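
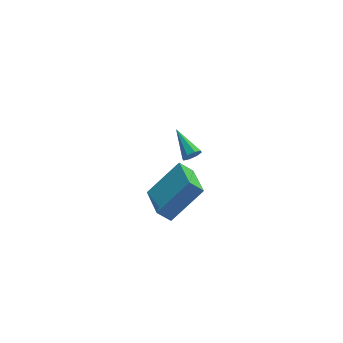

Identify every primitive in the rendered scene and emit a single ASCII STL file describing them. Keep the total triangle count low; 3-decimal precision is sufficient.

solid 
facet normal -0.734 -0.124 -0.668
outer loop
vertex 0.159 -3.937 1.45
vertex 0.276 -2.208 1.002
vertex 0.721 -4.126 0.868
endloop
endfacet
facet normal -0.065 -0.966 0.251
outer loop
vertex 2.224 -3.872 2.238
vertex 0.159 -3.937 1.45
vertex 0.721 -4.126 0.868
endloop
endfacet
facet normal -0.734 -0.124 -0.668
outer loop
vertex 0.721 -4.126 0.868
vertex 0.276 -2.208 1.002
vertex 0.837 -2.396 0.42
endloop
endfacet
facet normal 0.677 -0.227 -0.700
outer loop
vertex 0.837 -2.396 0.42
vertex 2.224 -3.872 2.238
vertex 0.721 -4.126 0.868
endloop
endfacet
facet normal -0.677 0.227 0.700
outer loop
vertex 0.159 -3.937 1.45
vertex 1.779 -1.954 2.372
vertex 0.276 -2.208 1.002
endloop
endfacet
facet normal -0.065 -0.966 0.250
outer loop
vertex 1.663 -3.684 2.82
vertex 0.159 -3.937 1.45
vertex 2.224 -3.872 2.238
endloop
endfacet
facet normal -0.676 0.227 0.701
outer loop
vertex 1.663 -3.684 2.82
vertex 1.779 -1.954 2.372
vertex 0.159 -3.937 1.45
endloop
endfacet
facet normal 0.065 0.966 -0.250
outer loop
vertex 0.276 -2.208 1.002
vertex 1.779 -1.954 2.372
vertex 0.837 -2.396 0.42
endloop
endfacet
facet normal 0.676 -0.227 -0.701
outer loop
vertex 2.341 -2.143 1.79
vertex 2.224 -3.872 2.238
vertex 0.837 -2.396 0.42
endloop
endfacet
facet normal 0.066 0.966 -0.250
outer loop
vertex 0.837 -2.396 0.42
vertex 1.779 -1.954 2.372
vertex 2.341 -2.143 1.79
endloop
endfacet
facet normal 0.734 0.123 0.668
outer loop
vertex 2.341 -2.143 1.79
vertex 1.663 -3.684 2.82
vertex 2.224 -3.872 2.238
endloop
endfacet
facet normal 0.734 0.124 0.668
outer loop
vertex 1.779 -1.954 2.372
vertex 1.663 -3.684 2.82
vertex 2.341 -2.143 1.79
endloop
endfacet
facet normal 0.178 -0.895 -0.408
outer loop
vertex 3.882 1.897 -1.885
vertex 3.583 1.683 -1.546
vertex 3.518 1.878 -2.002
endloop
endfacet
facet normal 0.194 0.673 -0.714
outer loop
vertex 3.882 1.897 -1.885
vertex 3.518 1.878 -2.002
vertex 3.297 3.117 -0.894
endloop
endfacet
facet normal 0.177 -0.895 -0.408
outer loop
vertex 3.518 1.878 -2.002
vertex 3.583 1.683 -1.546
vertex 3.192 1.745 -1.852
endloop
endfacet
facet normal -0.523 0.515 -0.680
outer loop
vertex 3.518 1.878 -2.002
vertex 3.192 1.745 -1.852
vertex 3.297 3.117 -0.894
endloop
endfacet
facet normal 0.176 -0.896 -0.407
outer loop
vertex 3.192 1.745 -1.852
vertex 3.583 1.683 -1.546
vertex 3.095 1.576 -1.522
endloop
endfacet
facet normal -0.963 0.200 -0.181
outer loop
vertex 3.192 1.745 -1.852
vertex 3.095 1.576 -1.522
vertex 3.297 3.117 -0.894
endloop
endfacet
facet normal 0.176 -0.896 -0.407
outer loop
vertex 3.095 1.576 -1.522
vertex 3.583 1.683 -1.546
vertex 3.284 1.47 -1.207
endloop
endfacet
facet normal -0.867 -0.086 0.491
outer loop
vertex 3.095 1.576 -1.522
vertex 3.284 1.47 -1.207
vertex 3.297 3.117 -0.894
endloop
endfacet
facet normal 0.179 -0.896 -0.406
outer loop
vertex 3.284 1.47 -1.207
vertex 3.583 1.683 -1.546
vertex 3.647 1.489 -1.089
endloop
endfacet
facet normal -0.296 -0.176 0.939
outer loop
vertex 3.284 1.47 -1.207
vertex 3.647 1.489 -1.089
vertex 3.297 3.117 -0.894
endloop
endfacet
facet normal 0.178 -0.897 -0.406
outer loop
vertex 3.647 1.489 -1.089
vertex 3.583 1.683 -1.546
vertex 3.973 1.622 -1.24
endloop
endfacet
facet normal 0.426 -0.017 0.905
outer loop
vertex 3.647 1.489 -1.089
vertex 3.973 1.622 -1.24
vertex 3.297 3.117 -0.894
endloop
endfacet
facet normal 0.179 -0.896 -0.407
outer loop
vertex 3.973 1.622 -1.24
vertex 3.583 1.683 -1.546
vertex 4.07 1.791 -1.569
endloop
endfacet
facet normal 0.864 0.296 0.407
outer loop
vertex 3.973 1.622 -1.24
vertex 4.07 1.791 -1.569
vertex 3.297 3.117 -0.894
endloop
endfacet
facet normal 0.179 -0.896 -0.407
outer loop
vertex 4.07 1.791 -1.569
vertex 3.583 1.683 -1.546
vertex 3.882 1.897 -1.885
endloop
endfacet
facet normal 0.769 0.582 -0.263
outer loop
vertex 4.07 1.791 -1.569
vertex 3.882 1.897 -1.885
vertex 3.297 3.117 -0.894
endloop
endfacet

endsolid


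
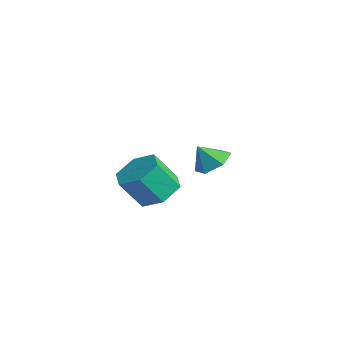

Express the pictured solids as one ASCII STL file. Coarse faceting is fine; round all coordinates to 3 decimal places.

solid 
facet normal 0.212 0.543 -0.812
outer loop
vertex 0.175 1.246 2.666
vertex -0.717 1.255 2.439
vertex -0.372 1.919 2.973
endloop
endfacet
facet normal 0.519 0.032 0.854
outer loop
vertex 0.175 1.246 2.666
vertex -0.372 1.919 2.973
vertex -0.963 0.625 3.381
endloop
endfacet
facet normal 0.213 0.543 -0.812
outer loop
vertex -0.372 1.919 2.973
vertex -0.717 1.255 2.439
vertex -1.263 1.928 2.745
endloop
endfacet
facet normal -0.225 0.385 0.895
outer loop
vertex -0.372 1.919 2.973
vertex -1.263 1.928 2.745
vertex -0.963 0.625 3.381
endloop
endfacet
facet normal 0.213 0.543 -0.812
outer loop
vertex -1.263 1.928 2.745
vertex -0.717 1.255 2.439
vertex -1.608 1.264 2.211
endloop
endfacet
facet normal -0.864 0.046 0.501
outer loop
vertex -1.263 1.928 2.745
vertex -1.608 1.264 2.211
vertex -0.963 0.625 3.381
endloop
endfacet
facet normal 0.213 0.543 -0.812
outer loop
vertex -1.608 1.264 2.211
vertex -0.717 1.255 2.439
vertex -1.062 0.59 1.904
endloop
endfacet
facet normal -0.760 -0.646 0.066
outer loop
vertex -1.608 1.264 2.211
vertex -1.062 0.59 1.904
vertex -0.963 0.625 3.381
endloop
endfacet
facet normal 0.213 0.543 -0.812
outer loop
vertex -1.062 0.59 1.904
vertex -0.717 1.255 2.439
vertex -0.17 0.581 2.132
endloop
endfacet
facet normal -0.016 -1.000 0.025
outer loop
vertex -1.062 0.59 1.904
vertex -0.17 0.581 2.132
vertex -0.963 0.625 3.381
endloop
endfacet
facet normal 0.212 0.543 -0.813
outer loop
vertex -0.17 0.581 2.132
vertex -0.717 1.255 2.439
vertex 0.175 1.246 2.666
endloop
endfacet
facet normal 0.623 -0.660 0.419
outer loop
vertex -0.17 0.581 2.132
vertex 0.175 1.246 2.666
vertex -0.963 0.625 3.381
endloop
endfacet
facet normal 0.131 0.558 -0.820
outer loop
vertex 3.855 -3.354 3.234
vertex 2.884 -3.017 3.308
vertex 3.644 -2.505 3.778
endloop
endfacet
facet normal 0.970 0.099 0.222
outer loop
vertex 3.855 -3.354 3.234
vertex 3.644 -2.505 3.778
vertex 3.647 -4.24 4.538
endloop
endfacet
facet normal 0.970 0.099 0.222
outer loop
vertex 3.647 -4.24 4.538
vertex 3.644 -2.505 3.778
vertex 3.436 -3.391 5.081
endloop
endfacet
facet normal -0.131 -0.557 0.820
outer loop
vertex 3.647 -4.24 4.538
vertex 3.436 -3.391 5.081
vertex 2.676 -3.903 4.612
endloop
endfacet
facet normal 0.131 0.558 -0.820
outer loop
vertex 3.644 -2.505 3.778
vertex 2.884 -3.017 3.308
vertex 2.674 -2.168 3.852
endloop
endfacet
facet normal 0.308 0.763 0.568
outer loop
vertex 3.644 -2.505 3.778
vertex 2.674 -2.168 3.852
vertex 3.436 -3.391 5.081
endloop
endfacet
facet normal 0.309 0.763 0.568
outer loop
vertex 3.436 -3.391 5.081
vertex 2.674 -2.168 3.852
vertex 2.466 -3.054 5.156
endloop
endfacet
facet normal -0.130 -0.558 0.820
outer loop
vertex 3.436 -3.391 5.081
vertex 2.466 -3.054 5.156
vertex 2.676 -3.903 4.612
endloop
endfacet
facet normal 0.131 0.558 -0.820
outer loop
vertex 2.674 -2.168 3.852
vertex 2.884 -3.017 3.308
vertex 1.913 -2.68 3.382
endloop
endfacet
facet normal -0.661 0.665 0.346
outer loop
vertex 2.674 -2.168 3.852
vertex 1.913 -2.68 3.382
vertex 2.466 -3.054 5.156
endloop
endfacet
facet normal -0.661 0.665 0.346
outer loop
vertex 2.466 -3.054 5.156
vertex 1.913 -2.68 3.382
vertex 1.705 -3.566 4.686
endloop
endfacet
facet normal -0.131 -0.558 0.820
outer loop
vertex 2.466 -3.054 5.156
vertex 1.705 -3.566 4.686
vertex 2.676 -3.903 4.612
endloop
endfacet
facet normal 0.131 0.557 -0.820
outer loop
vertex 1.913 -2.68 3.382
vertex 2.884 -3.017 3.308
vertex 2.124 -3.529 2.839
endloop
endfacet
facet normal -0.970 -0.099 -0.222
outer loop
vertex 1.913 -2.68 3.382
vertex 2.124 -3.529 2.839
vertex 1.705 -3.566 4.686
endloop
endfacet
facet normal -0.970 -0.099 -0.222
outer loop
vertex 1.705 -3.566 4.686
vertex 2.124 -3.529 2.839
vertex 1.916 -4.415 4.142
endloop
endfacet
facet normal -0.131 -0.558 0.820
outer loop
vertex 1.705 -3.566 4.686
vertex 1.916 -4.415 4.142
vertex 2.676 -3.903 4.612
endloop
endfacet
facet normal 0.130 0.558 -0.820
outer loop
vertex 2.124 -3.529 2.839
vertex 2.884 -3.017 3.308
vertex 3.094 -3.866 2.764
endloop
endfacet
facet normal -0.309 -0.763 -0.568
outer loop
vertex 2.124 -3.529 2.839
vertex 3.094 -3.866 2.764
vertex 1.916 -4.415 4.142
endloop
endfacet
facet normal -0.308 -0.763 -0.568
outer loop
vertex 1.916 -4.415 4.142
vertex 3.094 -3.866 2.764
vertex 2.886 -4.752 4.068
endloop
endfacet
facet normal -0.131 -0.558 0.820
outer loop
vertex 1.916 -4.415 4.142
vertex 2.886 -4.752 4.068
vertex 2.676 -3.903 4.612
endloop
endfacet
facet normal 0.131 0.558 -0.820
outer loop
vertex 3.094 -3.866 2.764
vertex 2.884 -3.017 3.308
vertex 3.855 -3.354 3.234
endloop
endfacet
facet normal 0.661 -0.665 -0.346
outer loop
vertex 3.094 -3.866 2.764
vertex 3.855 -3.354 3.234
vertex 2.886 -4.752 4.068
endloop
endfacet
facet normal 0.661 -0.665 -0.346
outer loop
vertex 2.886 -4.752 4.068
vertex 3.855 -3.354 3.234
vertex 3.647 -4.24 4.538
endloop
endfacet
facet normal -0.131 -0.558 0.820
outer loop
vertex 2.886 -4.752 4.068
vertex 3.647 -4.24 4.538
vertex 2.676 -3.903 4.612
endloop
endfacet

endsolid


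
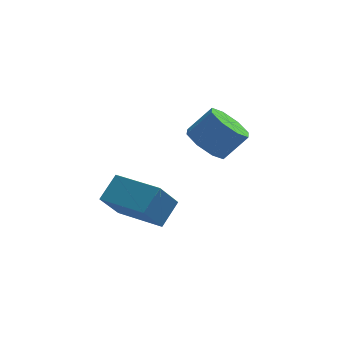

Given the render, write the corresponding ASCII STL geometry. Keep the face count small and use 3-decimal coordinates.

solid 
facet normal -0.776 0.626 -0.075
outer loop
vertex -1.131 0.707 -2.859
vertex -0.573 1.272 -3.914
vertex -1.632 0.01 -3.498
endloop
endfacet
facet normal -0.423 -0.428 0.799
outer loop
vertex -0.267 -1.092 -3.366
vertex -1.131 0.707 -2.859
vertex -1.632 0.01 -3.498
endloop
endfacet
facet normal -0.776 0.626 -0.075
outer loop
vertex -1.632 0.01 -3.498
vertex -0.573 1.272 -3.914
vertex -1.074 0.575 -4.552
endloop
endfacet
facet normal -0.468 -0.651 -0.597
outer loop
vertex -1.074 0.575 -4.552
vertex -0.267 -1.092 -3.366
vertex -1.632 0.01 -3.498
endloop
endfacet
facet normal 0.468 0.652 0.597
outer loop
vertex -1.131 0.707 -2.859
vertex 0.792 0.17 -3.782
vertex -0.573 1.272 -3.914
endloop
endfacet
facet normal -0.422 -0.428 0.799
outer loop
vertex 0.234 -0.395 -2.728
vertex -1.131 0.707 -2.859
vertex -0.267 -1.092 -3.366
endloop
endfacet
facet normal 0.468 0.651 0.597
outer loop
vertex 0.234 -0.395 -2.728
vertex 0.792 0.17 -3.782
vertex -1.131 0.707 -2.859
endloop
endfacet
facet normal 0.423 0.428 -0.799
outer loop
vertex -0.573 1.272 -3.914
vertex 0.792 0.17 -3.782
vertex -1.074 0.575 -4.552
endloop
endfacet
facet normal -0.469 -0.651 -0.597
outer loop
vertex 0.291 -0.527 -4.421
vertex -0.267 -1.092 -3.366
vertex -1.074 0.575 -4.552
endloop
endfacet
facet normal 0.423 0.428 -0.799
outer loop
vertex -1.074 0.575 -4.552
vertex 0.792 0.17 -3.782
vertex 0.291 -0.527 -4.421
endloop
endfacet
facet normal 0.776 -0.626 0.075
outer loop
vertex 0.291 -0.527 -4.421
vertex 0.234 -0.395 -2.728
vertex -0.267 -1.092 -3.366
endloop
endfacet
facet normal 0.776 -0.626 0.075
outer loop
vertex 0.792 0.17 -3.782
vertex 0.234 -0.395 -2.728
vertex 0.291 -0.527 -4.421
endloop
endfacet
facet normal -0.657 -0.164 -0.736
outer loop
vertex 2.298 2.679 -3.497
vertex 1.729 3.169 -3.099
vertex 2.34 3.304 -3.674
endloop
endfacet
facet normal 0.751 -0.226 -0.620
outer loop
vertex 2.298 2.679 -3.497
vertex 2.34 3.304 -3.674
vertex 3.1 2.881 -2.6
endloop
endfacet
facet normal 0.751 -0.225 -0.620
outer loop
vertex 3.1 2.881 -2.6
vertex 2.34 3.304 -3.674
vertex 3.141 3.505 -2.777
endloop
endfacet
facet normal 0.658 0.165 0.735
outer loop
vertex 3.1 2.881 -2.6
vertex 3.141 3.505 -2.777
vertex 2.531 3.371 -2.201
endloop
endfacet
facet normal -0.657 -0.164 -0.736
outer loop
vertex 2.34 3.304 -3.674
vertex 1.729 3.169 -3.099
vertex 2.024 3.85 -3.514
endloop
endfacet
facet normal 0.577 0.519 -0.631
outer loop
vertex 2.34 3.304 -3.674
vertex 2.024 3.85 -3.514
vertex 3.141 3.505 -2.777
endloop
endfacet
facet normal 0.577 0.518 -0.632
outer loop
vertex 3.141 3.505 -2.777
vertex 2.024 3.85 -3.514
vertex 2.826 4.051 -2.617
endloop
endfacet
facet normal 0.658 0.164 0.735
outer loop
vertex 3.141 3.505 -2.777
vertex 2.826 4.051 -2.617
vertex 2.531 3.371 -2.201
endloop
endfacet
facet normal -0.656 -0.164 -0.736
outer loop
vertex 2.024 3.85 -3.514
vertex 1.729 3.169 -3.099
vertex 1.535 3.997 -3.111
endloop
endfacet
facet normal 0.064 0.960 -0.272
outer loop
vertex 2.024 3.85 -3.514
vertex 1.535 3.997 -3.111
vertex 2.826 4.051 -2.617
endloop
endfacet
facet normal 0.064 0.960 -0.272
outer loop
vertex 2.826 4.051 -2.617
vertex 1.535 3.997 -3.111
vertex 2.337 4.198 -2.214
endloop
endfacet
facet normal 0.656 0.166 0.736
outer loop
vertex 2.826 4.051 -2.617
vertex 2.337 4.198 -2.214
vertex 2.531 3.371 -2.201
endloop
endfacet
facet normal -0.657 -0.165 -0.735
outer loop
vertex 1.535 3.997 -3.111
vertex 1.729 3.169 -3.099
vertex 1.16 3.659 -2.7
endloop
endfacet
facet normal -0.486 0.839 0.246
outer loop
vertex 1.535 3.997 -3.111
vertex 1.16 3.659 -2.7
vertex 2.337 4.198 -2.214
endloop
endfacet
facet normal -0.486 0.839 0.245
outer loop
vertex 2.337 4.198 -2.214
vertex 1.16 3.659 -2.7
vertex 1.962 3.861 -1.803
endloop
endfacet
facet normal 0.657 0.166 0.735
outer loop
vertex 2.337 4.198 -2.214
vertex 1.962 3.861 -1.803
vertex 2.531 3.371 -2.201
endloop
endfacet
facet normal -0.658 -0.165 -0.735
outer loop
vertex 1.16 3.659 -2.7
vertex 1.729 3.169 -3.099
vertex 1.119 3.035 -2.523
endloop
endfacet
facet normal -0.751 0.225 0.621
outer loop
vertex 1.16 3.659 -2.7
vertex 1.119 3.035 -2.523
vertex 1.962 3.861 -1.803
endloop
endfacet
facet normal -0.751 0.226 0.620
outer loop
vertex 1.962 3.861 -1.803
vertex 1.119 3.035 -2.523
vertex 1.92 3.236 -1.626
endloop
endfacet
facet normal 0.657 0.164 0.736
outer loop
vertex 1.962 3.861 -1.803
vertex 1.92 3.236 -1.626
vertex 2.531 3.371 -2.201
endloop
endfacet
facet normal -0.658 -0.164 -0.735
outer loop
vertex 1.119 3.035 -2.523
vertex 1.729 3.169 -3.099
vertex 1.434 2.489 -2.683
endloop
endfacet
facet normal -0.577 -0.518 0.631
outer loop
vertex 1.119 3.035 -2.523
vertex 1.434 2.489 -2.683
vertex 1.92 3.236 -1.626
endloop
endfacet
facet normal -0.576 -0.519 0.632
outer loop
vertex 1.92 3.236 -1.626
vertex 1.434 2.489 -2.683
vertex 2.236 2.69 -1.786
endloop
endfacet
facet normal 0.657 0.164 0.736
outer loop
vertex 1.92 3.236 -1.626
vertex 2.236 2.69 -1.786
vertex 2.531 3.371 -2.201
endloop
endfacet
facet normal -0.656 -0.166 -0.736
outer loop
vertex 1.434 2.489 -2.683
vertex 1.729 3.169 -3.099
vertex 1.923 2.342 -3.086
endloop
endfacet
facet normal -0.064 -0.960 0.272
outer loop
vertex 1.434 2.489 -2.683
vertex 1.923 2.342 -3.086
vertex 2.236 2.69 -1.786
endloop
endfacet
facet normal -0.064 -0.960 0.272
outer loop
vertex 2.236 2.69 -1.786
vertex 1.923 2.342 -3.086
vertex 2.725 2.543 -2.189
endloop
endfacet
facet normal 0.656 0.164 0.736
outer loop
vertex 2.236 2.69 -1.786
vertex 2.725 2.543 -2.189
vertex 2.531 3.371 -2.201
endloop
endfacet
facet normal -0.657 -0.166 -0.735
outer loop
vertex 1.923 2.342 -3.086
vertex 1.729 3.169 -3.099
vertex 2.298 2.679 -3.497
endloop
endfacet
facet normal 0.485 -0.839 -0.246
outer loop
vertex 1.923 2.342 -3.086
vertex 2.298 2.679 -3.497
vertex 2.725 2.543 -2.189
endloop
endfacet
facet normal 0.486 -0.839 -0.246
outer loop
vertex 2.725 2.543 -2.189
vertex 2.298 2.679 -3.497
vertex 3.1 2.881 -2.6
endloop
endfacet
facet normal 0.657 0.165 0.735
outer loop
vertex 2.725 2.543 -2.189
vertex 3.1 2.881 -2.6
vertex 2.531 3.371 -2.201
endloop
endfacet

endsolid


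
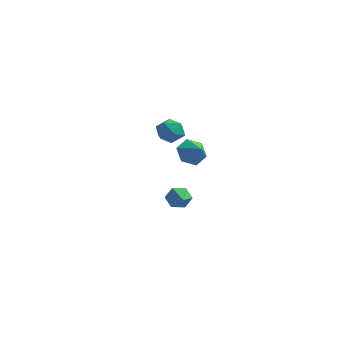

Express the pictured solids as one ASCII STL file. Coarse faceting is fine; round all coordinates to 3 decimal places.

solid 
facet normal -0.555 -0.733 0.395
outer loop
vertex -1.177 -3.748 3.478
vertex -0.651 -4.327 3.142
vertex -0.503 -4.019 3.922
endloop
endfacet
facet normal -0.584 -0.145 0.798
outer loop
vertex -1.177 -3.748 3.478
vertex -0.503 -4.019 3.922
vertex -0.708 -3.193 3.922
endloop
endfacet
facet normal -0.833 0.388 0.395
outer loop
vertex -1.177 -3.748 3.478
vertex -0.708 -3.193 3.922
vertex -0.983 -2.99 3.142
endloop
endfacet
facet normal -0.957 0.130 -0.259
outer loop
vertex -1.177 -3.748 3.478
vertex -0.983 -2.99 3.142
vertex -0.948 -3.692 2.66
endloop
endfacet
facet normal -0.785 -0.563 -0.258
outer loop
vertex -1.177 -3.748 3.478
vertex -0.948 -3.692 2.66
vertex -0.651 -4.327 3.142
endloop
endfacet
facet normal 0.082 0.020 0.996
outer loop
vertex -0.708 -3.193 3.922
vertex -0.503 -4.019 3.922
vertex 0.108 -3.428 3.86
endloop
endfacet
facet normal 0.129 -0.930 0.343
outer loop
vertex -0.503 -4.019 3.922
vertex -0.651 -4.327 3.142
vertex 0.143 -4.13 3.378
endloop
endfacet
facet normal -0.243 -0.656 -0.714
outer loop
vertex -0.651 -4.327 3.142
vertex -0.948 -3.692 2.66
vertex -0.132 -3.927 2.598
endloop
endfacet
facet normal -0.522 0.465 -0.715
outer loop
vertex -0.948 -3.692 2.66
vertex -0.983 -2.99 3.142
vertex -0.337 -3.101 2.598
endloop
endfacet
facet normal -0.321 0.883 0.343
outer loop
vertex -0.983 -2.99 3.142
vertex -0.708 -3.193 3.922
vertex -0.189 -2.793 3.378
endloop
endfacet
facet normal 0.957 -0.130 0.259
outer loop
vertex 0.337 -3.372 3.042
vertex 0.108 -3.428 3.86
vertex 0.143 -4.13 3.378
endloop
endfacet
facet normal 0.833 -0.388 -0.395
outer loop
vertex 0.337 -3.372 3.042
vertex 0.143 -4.13 3.378
vertex -0.132 -3.927 2.598
endloop
endfacet
facet normal 0.584 0.145 -0.798
outer loop
vertex 0.337 -3.372 3.042
vertex -0.132 -3.927 2.598
vertex -0.337 -3.101 2.598
endloop
endfacet
facet normal 0.555 0.733 -0.395
outer loop
vertex 0.337 -3.372 3.042
vertex -0.337 -3.101 2.598
vertex -0.189 -2.793 3.378
endloop
endfacet
facet normal 0.785 0.563 0.258
outer loop
vertex 0.337 -3.372 3.042
vertex -0.189 -2.793 3.378
vertex 0.108 -3.428 3.86
endloop
endfacet
facet normal 0.522 -0.465 0.715
outer loop
vertex 0.143 -4.13 3.378
vertex 0.108 -3.428 3.86
vertex -0.503 -4.019 3.922
endloop
endfacet
facet normal 0.321 -0.883 -0.343
outer loop
vertex -0.132 -3.927 2.598
vertex 0.143 -4.13 3.378
vertex -0.651 -4.327 3.142
endloop
endfacet
facet normal -0.082 -0.020 -0.996
outer loop
vertex -0.337 -3.101 2.598
vertex -0.132 -3.927 2.598
vertex -0.948 -3.692 2.66
endloop
endfacet
facet normal -0.129 0.930 -0.343
outer loop
vertex -0.189 -2.793 3.378
vertex -0.337 -3.101 2.598
vertex -0.983 -2.99 3.142
endloop
endfacet
facet normal 0.243 0.656 0.714
outer loop
vertex 0.108 -3.428 3.86
vertex -0.189 -2.793 3.378
vertex -0.708 -3.193 3.922
endloop
endfacet
facet normal -0.781 0.349 -0.518
outer loop
vertex 0.265 -1.127 0.728
vertex -0.276 -1.738 1.131
vertex -0.158 -0.918 1.506
endloop
endfacet
facet normal 0.805 0.513 0.300
outer loop
vertex 0.265 -1.127 0.728
vertex -0.158 -0.918 1.506
vertex 0.536 -2.102 1.669
endloop
endfacet
facet normal -0.781 0.349 -0.518
outer loop
vertex -0.158 -0.918 1.506
vertex -0.276 -1.738 1.131
vertex -0.699 -1.53 1.909
endloop
endfacet
facet normal 0.318 0.310 0.896
outer loop
vertex -0.158 -0.918 1.506
vertex -0.699 -1.53 1.909
vertex 0.536 -2.102 1.669
endloop
endfacet
facet normal -0.781 0.350 -0.518
outer loop
vertex -0.699 -1.53 1.909
vertex -0.276 -1.738 1.131
vertex -0.817 -2.35 1.533
endloop
endfacet
facet normal -0.015 -0.415 0.910
outer loop
vertex -0.699 -1.53 1.909
vertex -0.817 -2.35 1.533
vertex 0.536 -2.102 1.669
endloop
endfacet
facet normal -0.781 0.350 -0.518
outer loop
vertex -0.817 -2.35 1.533
vertex -0.276 -1.738 1.131
vertex -0.394 -2.559 0.755
endloop
endfacet
facet normal 0.139 -0.935 0.327
outer loop
vertex -0.817 -2.35 1.533
vertex -0.394 -2.559 0.755
vertex 0.536 -2.102 1.669
endloop
endfacet
facet normal -0.781 0.349 -0.518
outer loop
vertex -0.394 -2.559 0.755
vertex -0.276 -1.738 1.131
vertex 0.147 -1.947 0.352
endloop
endfacet
facet normal 0.626 -0.732 -0.271
outer loop
vertex -0.394 -2.559 0.755
vertex 0.147 -1.947 0.352
vertex 0.536 -2.102 1.669
endloop
endfacet
facet normal -0.781 0.350 -0.518
outer loop
vertex 0.147 -1.947 0.352
vertex -0.276 -1.738 1.131
vertex 0.265 -1.127 0.728
endloop
endfacet
facet normal 0.959 -0.008 -0.284
outer loop
vertex 0.147 -1.947 0.352
vertex 0.265 -1.127 0.728
vertex 0.536 -2.102 1.669
endloop
endfacet
facet normal -0.605 0.725 -0.330
outer loop
vertex -2.855 1.802 -4.948
vertex -3.252 1.771 -4.289
vertex -2.649 2.245 -4.353
endloop
endfacet
facet normal 0.903 0.129 -0.409
outer loop
vertex -2.855 1.802 -4.948
vertex -2.649 2.245 -4.353
vertex -2.048 0.329 -3.631
endloop
endfacet
facet normal -0.605 0.725 -0.330
outer loop
vertex -2.649 2.245 -4.353
vertex -3.252 1.771 -4.289
vertex -3.046 2.214 -3.694
endloop
endfacet
facet normal 0.767 0.422 0.482
outer loop
vertex -2.649 2.245 -4.353
vertex -3.046 2.214 -3.694
vertex -2.048 0.329 -3.631
endloop
endfacet
facet normal -0.605 0.725 -0.330
outer loop
vertex -3.046 2.214 -3.694
vertex -3.252 1.771 -4.289
vertex -3.649 1.74 -3.63
endloop
endfacet
facet normal 0.056 0.063 0.996
outer loop
vertex -3.046 2.214 -3.694
vertex -3.649 1.74 -3.63
vertex -2.048 0.329 -3.631
endloop
endfacet
facet normal -0.605 0.725 -0.330
outer loop
vertex -3.649 1.74 -3.63
vertex -3.252 1.771 -4.289
vertex -3.855 1.297 -4.225
endloop
endfacet
facet normal -0.519 -0.590 0.619
outer loop
vertex -3.649 1.74 -3.63
vertex -3.855 1.297 -4.225
vertex -2.048 0.329 -3.631
endloop
endfacet
facet normal -0.605 0.725 -0.330
outer loop
vertex -3.855 1.297 -4.225
vertex -3.252 1.771 -4.289
vertex -3.458 1.328 -4.884
endloop
endfacet
facet normal -0.383 -0.883 -0.272
outer loop
vertex -3.855 1.297 -4.225
vertex -3.458 1.328 -4.884
vertex -2.048 0.329 -3.631
endloop
endfacet
facet normal -0.605 0.725 -0.330
outer loop
vertex -3.458 1.328 -4.884
vertex -3.252 1.771 -4.289
vertex -2.855 1.802 -4.948
endloop
endfacet
facet normal 0.328 -0.523 -0.786
outer loop
vertex -3.458 1.328 -4.884
vertex -2.855 1.802 -4.948
vertex -2.048 0.329 -3.631
endloop
endfacet

endsolid


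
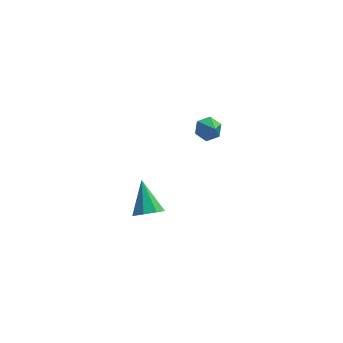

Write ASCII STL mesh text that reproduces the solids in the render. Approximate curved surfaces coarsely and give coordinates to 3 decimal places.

solid 
facet normal 0.144 -0.730 -0.668
outer loop
vertex -2.597 3.6 -3.269
vertex -3.173 3.342 -3.111
vertex -2.968 3.78 -3.546
endloop
endfacet
facet normal 0.549 0.809 -0.210
outer loop
vertex -2.597 3.6 -3.269
vertex -2.968 3.78 -3.546
vertex -3.387 4.438 -2.109
endloop
endfacet
facet normal 0.141 -0.730 -0.669
outer loop
vertex -2.968 3.78 -3.546
vertex -3.173 3.342 -3.111
vertex -3.46 3.705 -3.568
endloop
endfacet
facet normal -0.116 0.890 -0.441
outer loop
vertex -2.968 3.78 -3.546
vertex -3.46 3.705 -3.568
vertex -3.387 4.438 -2.109
endloop
endfacet
facet normal 0.143 -0.729 -0.669
outer loop
vertex -3.46 3.705 -3.568
vertex -3.173 3.342 -3.111
vertex -3.783 3.417 -3.323
endloop
endfacet
facet normal -0.747 0.609 -0.269
outer loop
vertex -3.46 3.705 -3.568
vertex -3.783 3.417 -3.323
vertex -3.387 4.438 -2.109
endloop
endfacet
facet normal 0.143 -0.730 -0.668
outer loop
vertex -3.783 3.417 -3.323
vertex -3.173 3.342 -3.111
vertex -3.748 3.085 -2.953
endloop
endfacet
facet normal -0.970 0.129 0.208
outer loop
vertex -3.783 3.417 -3.323
vertex -3.748 3.085 -2.953
vertex -3.387 4.438 -2.109
endloop
endfacet
facet normal 0.143 -0.731 -0.667
outer loop
vertex -3.748 3.085 -2.953
vertex -3.173 3.342 -3.111
vertex -3.377 2.905 -2.676
endloop
endfacet
facet normal -0.656 -0.266 0.706
outer loop
vertex -3.748 3.085 -2.953
vertex -3.377 2.905 -2.676
vertex -3.387 4.438 -2.109
endloop
endfacet
facet normal 0.142 -0.731 -0.668
outer loop
vertex -3.377 2.905 -2.676
vertex -3.173 3.342 -3.111
vertex -2.886 2.98 -2.654
endloop
endfacet
facet normal 0.011 -0.347 0.938
outer loop
vertex -3.377 2.905 -2.676
vertex -2.886 2.98 -2.654
vertex -3.387 4.438 -2.109
endloop
endfacet
facet normal 0.144 -0.730 -0.668
outer loop
vertex -2.886 2.98 -2.654
vertex -3.173 3.342 -3.111
vertex -2.563 3.268 -2.899
endloop
endfacet
facet normal 0.640 -0.066 0.766
outer loop
vertex -2.886 2.98 -2.654
vertex -2.563 3.268 -2.899
vertex -3.387 4.438 -2.109
endloop
endfacet
facet normal 0.144 -0.730 -0.668
outer loop
vertex -2.563 3.268 -2.899
vertex -3.173 3.342 -3.111
vertex -2.597 3.6 -3.269
endloop
endfacet
facet normal 0.864 0.412 0.290
outer loop
vertex -2.563 3.268 -2.899
vertex -2.597 3.6 -3.269
vertex -3.387 4.438 -2.109
endloop
endfacet
facet normal -0.179 0.707 -0.684
outer loop
vertex -0.548 3.291 1.657
vertex -0.945 3.478 1.954
vertex -0.453 3.666 2.02
endloop
endfacet
facet normal 0.959 -0.280 0.038
outer loop
vertex -0.548 3.291 1.657
vertex -0.453 3.666 2.02
vertex -0.755 2.722 2.686
endloop
endfacet
facet normal -0.178 0.707 -0.684
outer loop
vertex -0.453 3.666 2.02
vertex -0.945 3.478 1.954
vertex -0.851 3.853 2.317
endloop
endfacet
facet normal 0.656 0.284 0.700
outer loop
vertex -0.453 3.666 2.02
vertex -0.851 3.853 2.317
vertex -0.755 2.722 2.686
endloop
endfacet
facet normal -0.176 0.707 -0.685
outer loop
vertex -0.851 3.853 2.317
vertex -0.945 3.478 1.954
vertex -1.342 3.666 2.25
endloop
endfacet
facet normal -0.235 0.283 0.930
outer loop
vertex -0.851 3.853 2.317
vertex -1.342 3.666 2.25
vertex -0.755 2.722 2.686
endloop
endfacet
facet normal -0.177 0.706 -0.686
outer loop
vertex -1.342 3.666 2.25
vertex -0.945 3.478 1.954
vertex -1.436 3.291 1.888
endloop
endfacet
facet normal -0.820 -0.278 0.501
outer loop
vertex -1.342 3.666 2.25
vertex -1.436 3.291 1.888
vertex -0.755 2.722 2.686
endloop
endfacet
facet normal -0.178 0.708 -0.683
outer loop
vertex -1.436 3.291 1.888
vertex -0.945 3.478 1.954
vertex -1.039 3.104 1.591
endloop
endfacet
facet normal -0.516 -0.842 -0.160
outer loop
vertex -1.436 3.291 1.888
vertex -1.039 3.104 1.591
vertex -0.755 2.722 2.686
endloop
endfacet
facet normal -0.178 0.708 -0.683
outer loop
vertex -1.039 3.104 1.591
vertex -0.945 3.478 1.954
vertex -0.548 3.291 1.657
endloop
endfacet
facet normal 0.373 -0.842 -0.390
outer loop
vertex -1.039 3.104 1.591
vertex -0.548 3.291 1.657
vertex -0.755 2.722 2.686
endloop
endfacet

endsolid


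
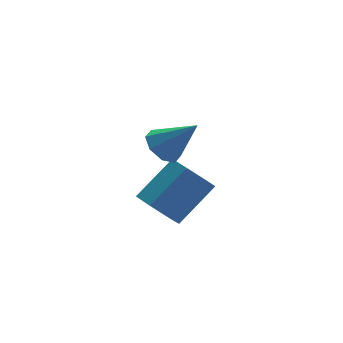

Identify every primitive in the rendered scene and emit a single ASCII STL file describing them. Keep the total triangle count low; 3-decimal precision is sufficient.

solid 
facet normal -0.493 0.486 -0.722
outer loop
vertex 1.268 3.191 0.915
vertex 0.527 2.857 1.196
vertex 0.977 3.569 1.368
endloop
endfacet
facet normal 0.883 0.412 0.224
outer loop
vertex 1.268 3.191 0.915
vertex 0.977 3.569 1.368
vertex 1.433 1.963 2.524
endloop
endfacet
facet normal -0.493 0.486 -0.722
outer loop
vertex 0.977 3.569 1.368
vertex 0.527 2.857 1.196
vertex 0.423 3.531 1.721
endloop
endfacet
facet normal 0.397 0.608 0.688
outer loop
vertex 0.977 3.569 1.368
vertex 0.423 3.531 1.721
vertex 1.433 1.963 2.524
endloop
endfacet
facet normal -0.492 0.486 -0.722
outer loop
vertex 0.423 3.531 1.721
vertex 0.527 2.857 1.196
vertex -0.071 3.098 1.766
endloop
endfacet
facet normal -0.210 0.335 0.918
outer loop
vertex 0.423 3.531 1.721
vertex -0.071 3.098 1.766
vertex 1.433 1.963 2.524
endloop
endfacet
facet normal -0.492 0.486 -0.722
outer loop
vertex -0.071 3.098 1.766
vertex 0.527 2.857 1.196
vertex -0.214 2.524 1.477
endloop
endfacet
facet normal -0.578 -0.247 0.777
outer loop
vertex -0.071 3.098 1.766
vertex -0.214 2.524 1.477
vertex 1.433 1.963 2.524
endloop
endfacet
facet normal -0.492 0.486 -0.722
outer loop
vertex -0.214 2.524 1.477
vertex 0.527 2.857 1.196
vertex 0.076 2.145 1.024
endloop
endfacet
facet normal -0.494 -0.796 0.350
outer loop
vertex -0.214 2.524 1.477
vertex 0.076 2.145 1.024
vertex 1.433 1.963 2.524
endloop
endfacet
facet normal -0.493 0.487 -0.721
outer loop
vertex 0.076 2.145 1.024
vertex 0.527 2.857 1.196
vertex 0.631 2.184 0.671
endloop
endfacet
facet normal -0.004 -0.993 -0.117
outer loop
vertex 0.076 2.145 1.024
vertex 0.631 2.184 0.671
vertex 1.433 1.963 2.524
endloop
endfacet
facet normal -0.493 0.486 -0.721
outer loop
vertex 0.631 2.184 0.671
vertex 0.527 2.857 1.196
vertex 1.124 2.617 0.626
endloop
endfacet
facet normal 0.601 -0.720 -0.346
outer loop
vertex 0.631 2.184 0.671
vertex 1.124 2.617 0.626
vertex 1.433 1.963 2.524
endloop
endfacet
facet normal -0.493 0.487 -0.721
outer loop
vertex 1.124 2.617 0.626
vertex 0.527 2.857 1.196
vertex 1.268 3.191 0.915
endloop
endfacet
facet normal 0.969 -0.139 -0.206
outer loop
vertex 1.124 2.617 0.626
vertex 1.268 3.191 0.915
vertex 1.433 1.963 2.524
endloop
endfacet
facet normal -0.759 -0.080 -0.646
outer loop
vertex 1.364 4.215 -3.67
vertex 0.789 3.753 -2.937
vertex 0.768 4.788 -3.04
endloop
endfacet
facet normal 0.308 0.831 -0.464
outer loop
vertex 1.364 4.215 -3.67
vertex 0.768 4.788 -3.04
vertex 3.027 4.388 -2.255
endloop
endfacet
facet normal 0.308 0.831 -0.464
outer loop
vertex 3.027 4.388 -2.255
vertex 0.768 4.788 -3.04
vertex 2.431 4.961 -1.625
endloop
endfacet
facet normal 0.759 0.078 0.647
outer loop
vertex 3.027 4.388 -2.255
vertex 2.431 4.961 -1.625
vertex 2.451 3.927 -1.523
endloop
endfacet
facet normal -0.759 -0.080 -0.646
outer loop
vertex 0.768 4.788 -3.04
vertex 0.789 3.753 -2.937
vertex 0.192 4.326 -2.307
endloop
endfacet
facet normal -0.343 0.893 0.293
outer loop
vertex 0.768 4.788 -3.04
vertex 0.192 4.326 -2.307
vertex 2.431 4.961 -1.625
endloop
endfacet
facet normal -0.342 0.893 0.293
outer loop
vertex 2.431 4.961 -1.625
vertex 0.192 4.326 -2.307
vertex 1.855 4.5 -0.892
endloop
endfacet
facet normal 0.759 0.078 0.646
outer loop
vertex 2.431 4.961 -1.625
vertex 1.855 4.5 -0.892
vertex 2.451 3.927 -1.523
endloop
endfacet
facet normal -0.759 -0.079 -0.647
outer loop
vertex 0.192 4.326 -2.307
vertex 0.789 3.753 -2.937
vertex 0.213 3.292 -2.205
endloop
endfacet
facet normal -0.651 0.061 0.757
outer loop
vertex 0.192 4.326 -2.307
vertex 0.213 3.292 -2.205
vertex 1.855 4.5 -0.892
endloop
endfacet
facet normal -0.651 0.061 0.757
outer loop
vertex 1.855 4.5 -0.892
vertex 0.213 3.292 -2.205
vertex 1.876 3.465 -0.79
endloop
endfacet
facet normal 0.760 0.079 0.646
outer loop
vertex 1.855 4.5 -0.892
vertex 1.876 3.465 -0.79
vertex 2.451 3.927 -1.523
endloop
endfacet
facet normal -0.759 -0.078 -0.647
outer loop
vertex 0.213 3.292 -2.205
vertex 0.789 3.753 -2.937
vertex 0.809 2.719 -2.835
endloop
endfacet
facet normal -0.308 -0.831 0.464
outer loop
vertex 0.213 3.292 -2.205
vertex 0.809 2.719 -2.835
vertex 1.876 3.465 -0.79
endloop
endfacet
facet normal -0.308 -0.831 0.464
outer loop
vertex 1.876 3.465 -0.79
vertex 0.809 2.719 -2.835
vertex 2.472 2.892 -1.42
endloop
endfacet
facet normal 0.759 0.080 0.646
outer loop
vertex 1.876 3.465 -0.79
vertex 2.472 2.892 -1.42
vertex 2.451 3.927 -1.523
endloop
endfacet
facet normal -0.759 -0.078 -0.646
outer loop
vertex 0.809 2.719 -2.835
vertex 0.789 3.753 -2.937
vertex 1.385 3.18 -3.568
endloop
endfacet
facet normal 0.342 -0.893 -0.293
outer loop
vertex 0.809 2.719 -2.835
vertex 1.385 3.18 -3.568
vertex 2.472 2.892 -1.42
endloop
endfacet
facet normal 0.343 -0.892 -0.293
outer loop
vertex 2.472 2.892 -1.42
vertex 1.385 3.18 -3.568
vertex 3.048 3.354 -2.153
endloop
endfacet
facet normal 0.759 0.080 0.646
outer loop
vertex 2.472 2.892 -1.42
vertex 3.048 3.354 -2.153
vertex 2.451 3.927 -1.523
endloop
endfacet
facet normal -0.760 -0.079 -0.646
outer loop
vertex 1.385 3.18 -3.568
vertex 0.789 3.753 -2.937
vertex 1.364 4.215 -3.67
endloop
endfacet
facet normal 0.651 -0.061 -0.757
outer loop
vertex 1.385 3.18 -3.568
vertex 1.364 4.215 -3.67
vertex 3.048 3.354 -2.153
endloop
endfacet
facet normal 0.651 -0.061 -0.757
outer loop
vertex 3.048 3.354 -2.153
vertex 1.364 4.215 -3.67
vertex 3.027 4.388 -2.255
endloop
endfacet
facet normal 0.759 0.079 0.647
outer loop
vertex 3.048 3.354 -2.153
vertex 3.027 4.388 -2.255
vertex 2.451 3.927 -1.523
endloop
endfacet

endsolid


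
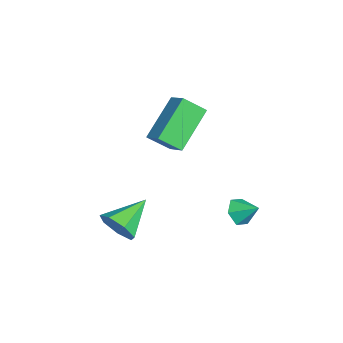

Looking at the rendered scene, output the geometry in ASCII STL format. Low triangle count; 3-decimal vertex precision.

solid 
facet normal -0.472 -0.691 -0.548
outer loop
vertex 4.166 1.373 -3.285
vertex 3.574 1.555 -3.004
vertex 3.788 1.86 -3.573
endloop
endfacet
facet normal 0.829 0.441 -0.343
outer loop
vertex 4.166 1.373 -3.285
vertex 3.788 1.86 -3.573
vertex 4.046 2.245 -2.456
endloop
endfacet
facet normal -0.472 -0.691 -0.548
outer loop
vertex 3.788 1.86 -3.573
vertex 3.574 1.555 -3.004
vertex 3.196 2.042 -3.292
endloop
endfacet
facet normal 0.120 0.930 -0.348
outer loop
vertex 3.788 1.86 -3.573
vertex 3.196 2.042 -3.292
vertex 4.046 2.245 -2.456
endloop
endfacet
facet normal -0.472 -0.691 -0.548
outer loop
vertex 3.196 2.042 -3.292
vertex 3.574 1.555 -3.004
vertex 2.982 1.737 -2.723
endloop
endfacet
facet normal -0.469 0.840 0.273
outer loop
vertex 3.196 2.042 -3.292
vertex 2.982 1.737 -2.723
vertex 4.046 2.245 -2.456
endloop
endfacet
facet normal -0.473 -0.689 -0.549
outer loop
vertex 2.982 1.737 -2.723
vertex 3.574 1.555 -3.004
vertex 3.359 1.25 -2.436
endloop
endfacet
facet normal -0.350 0.260 0.900
outer loop
vertex 2.982 1.737 -2.723
vertex 3.359 1.25 -2.436
vertex 4.046 2.245 -2.456
endloop
endfacet
facet normal -0.473 -0.689 -0.549
outer loop
vertex 3.359 1.25 -2.436
vertex 3.574 1.555 -3.004
vertex 3.951 1.068 -2.717
endloop
endfacet
facet normal 0.359 -0.230 0.905
outer loop
vertex 3.359 1.25 -2.436
vertex 3.951 1.068 -2.717
vertex 4.046 2.245 -2.456
endloop
endfacet
facet normal -0.473 -0.689 -0.549
outer loop
vertex 3.951 1.068 -2.717
vertex 3.574 1.555 -3.004
vertex 4.166 1.373 -3.285
endloop
endfacet
facet normal 0.949 -0.140 0.284
outer loop
vertex 3.951 1.068 -2.717
vertex 4.166 1.373 -3.285
vertex 4.046 2.245 -2.456
endloop
endfacet
facet normal -0.605 0.509 0.612
outer loop
vertex 1.527 -0.394 2.278
vertex 1.543 0.521 1.533
vertex 0.723 -0.771 1.797
endloop
endfacet
facet normal -0.014 -0.775 0.631
outer loop
vertex 2.017 -1.861 0.487
vertex 1.527 -0.394 2.278
vertex 0.723 -0.771 1.797
endloop
endfacet
facet normal -0.605 0.509 0.612
outer loop
vertex 0.723 -0.771 1.797
vertex 1.543 0.521 1.533
vertex 0.739 0.144 1.052
endloop
endfacet
facet normal -0.796 -0.373 -0.476
outer loop
vertex 0.739 0.144 1.052
vertex 2.017 -1.861 0.487
vertex 0.723 -0.771 1.797
endloop
endfacet
facet normal 0.796 0.373 0.476
outer loop
vertex 1.527 -0.394 2.278
vertex 2.837 -0.569 0.223
vertex 1.543 0.521 1.533
endloop
endfacet
facet normal -0.014 -0.775 0.631
outer loop
vertex 2.821 -1.484 0.968
vertex 1.527 -0.394 2.278
vertex 2.017 -1.861 0.487
endloop
endfacet
facet normal 0.796 0.373 0.476
outer loop
vertex 2.821 -1.484 0.968
vertex 2.837 -0.569 0.223
vertex 1.527 -0.394 2.278
endloop
endfacet
facet normal 0.014 0.775 -0.631
outer loop
vertex 1.543 0.521 1.533
vertex 2.837 -0.569 0.223
vertex 0.739 0.144 1.052
endloop
endfacet
facet normal -0.796 -0.373 -0.476
outer loop
vertex 2.033 -0.946 -0.258
vertex 2.017 -1.861 0.487
vertex 0.739 0.144 1.052
endloop
endfacet
facet normal 0.014 0.775 -0.631
outer loop
vertex 0.739 0.144 1.052
vertex 2.837 -0.569 0.223
vertex 2.033 -0.946 -0.258
endloop
endfacet
facet normal 0.605 -0.509 -0.612
outer loop
vertex 2.033 -0.946 -0.258
vertex 2.821 -1.484 0.968
vertex 2.017 -1.861 0.487
endloop
endfacet
facet normal 0.605 -0.509 -0.612
outer loop
vertex 2.837 -0.569 0.223
vertex 2.821 -1.484 0.968
vertex 2.033 -0.946 -0.258
endloop
endfacet
facet normal 0.591 -0.689 -0.420
outer loop
vertex 4.384 -2.926 -2.881
vertex 3.727 -3.162 -3.418
vertex 4.348 -2.551 -3.546
endloop
endfacet
facet normal 0.489 0.771 0.408
outer loop
vertex 4.384 -2.926 -2.881
vertex 4.348 -2.551 -3.546
vertex 2.693 -1.958 -2.682
endloop
endfacet
facet normal 0.591 -0.689 -0.420
outer loop
vertex 4.348 -2.551 -3.546
vertex 3.727 -3.162 -3.418
vertex 3.845 -2.636 -4.114
endloop
endfacet
facet normal 0.180 0.937 -0.299
outer loop
vertex 4.348 -2.551 -3.546
vertex 3.845 -2.636 -4.114
vertex 2.693 -1.958 -2.682
endloop
endfacet
facet normal 0.591 -0.689 -0.420
outer loop
vertex 3.845 -2.636 -4.114
vertex 3.727 -3.162 -3.418
vertex 3.253 -3.117 -4.158
endloop
endfacet
facet normal -0.449 0.612 -0.651
outer loop
vertex 3.845 -2.636 -4.114
vertex 3.253 -3.117 -4.158
vertex 2.693 -1.958 -2.682
endloop
endfacet
facet normal 0.592 -0.688 -0.421
outer loop
vertex 3.253 -3.117 -4.158
vertex 3.727 -3.162 -3.418
vertex 3.019 -3.632 -3.645
endloop
endfacet
facet normal -0.924 0.040 -0.381
outer loop
vertex 3.253 -3.117 -4.158
vertex 3.019 -3.632 -3.645
vertex 2.693 -1.958 -2.682
endloop
endfacet
facet normal 0.591 -0.688 -0.421
outer loop
vertex 3.019 -3.632 -3.645
vertex 3.727 -3.162 -3.418
vertex 3.318 -3.793 -2.962
endloop
endfacet
facet normal -0.886 -0.348 0.306
outer loop
vertex 3.019 -3.632 -3.645
vertex 3.318 -3.793 -2.962
vertex 2.693 -1.958 -2.682
endloop
endfacet
facet normal 0.591 -0.688 -0.422
outer loop
vertex 3.318 -3.793 -2.962
vertex 3.727 -3.162 -3.418
vertex 3.926 -3.479 -2.622
endloop
endfacet
facet normal -0.365 -0.261 0.894
outer loop
vertex 3.318 -3.793 -2.962
vertex 3.926 -3.479 -2.622
vertex 2.693 -1.958 -2.682
endloop
endfacet
facet normal 0.591 -0.687 -0.422
outer loop
vertex 3.926 -3.479 -2.622
vertex 3.727 -3.162 -3.418
vertex 4.384 -2.926 -2.881
endloop
endfacet
facet normal 0.246 0.237 0.940
outer loop
vertex 3.926 -3.479 -2.622
vertex 4.384 -2.926 -2.881
vertex 2.693 -1.958 -2.682
endloop
endfacet

endsolid


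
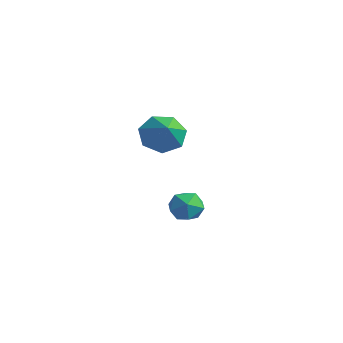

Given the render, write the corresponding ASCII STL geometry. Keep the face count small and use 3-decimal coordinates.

solid 
facet normal -0.730 0.349 -0.588
outer loop
vertex -2.538 2.603 1.801
vertex -3.013 2.961 2.604
vertex -2.333 3.415 2.029
endloop
endfacet
facet normal 0.936 -0.147 -0.319
outer loop
vertex -2.538 2.603 1.801
vertex -2.333 3.415 2.029
vertex -2.007 2.479 3.416
endloop
endfacet
facet normal -0.730 0.350 -0.587
outer loop
vertex -2.333 3.415 2.029
vertex -3.013 2.961 2.604
vertex -2.64 3.885 2.691
endloop
endfacet
facet normal 0.889 0.449 0.094
outer loop
vertex -2.333 3.415 2.029
vertex -2.64 3.885 2.691
vertex -2.007 2.479 3.416
endloop
endfacet
facet normal -0.729 0.350 -0.588
outer loop
vertex -2.64 3.885 2.691
vertex -3.013 2.961 2.604
vertex -3.229 3.659 3.287
endloop
endfacet
facet normal 0.471 0.562 0.679
outer loop
vertex -2.64 3.885 2.691
vertex -3.229 3.659 3.287
vertex -2.007 2.479 3.416
endloop
endfacet
facet normal -0.729 0.350 -0.588
outer loop
vertex -3.229 3.659 3.287
vertex -3.013 2.961 2.604
vertex -3.655 2.908 3.369
endloop
endfacet
facet normal -0.000 0.109 0.994
outer loop
vertex -3.229 3.659 3.287
vertex -3.655 2.908 3.369
vertex -2.007 2.479 3.416
endloop
endfacet
facet normal -0.730 0.349 -0.588
outer loop
vertex -3.655 2.908 3.369
vertex -3.013 2.961 2.604
vertex -3.598 2.197 2.876
endloop
endfacet
facet normal -0.171 -0.571 0.803
outer loop
vertex -3.655 2.908 3.369
vertex -3.598 2.197 2.876
vertex -2.007 2.479 3.416
endloop
endfacet
facet normal -0.730 0.350 -0.588
outer loop
vertex -3.598 2.197 2.876
vertex -3.013 2.961 2.604
vertex -3.101 2.061 2.178
endloop
endfacet
facet normal 0.086 -0.965 0.249
outer loop
vertex -3.598 2.197 2.876
vertex -3.101 2.061 2.178
vertex -2.007 2.479 3.416
endloop
endfacet
facet normal -0.730 0.349 -0.588
outer loop
vertex -3.101 2.061 2.178
vertex -3.013 2.961 2.604
vertex -2.538 2.603 1.801
endloop
endfacet
facet normal 0.579 -0.776 -0.250
outer loop
vertex -3.101 2.061 2.178
vertex -2.538 2.603 1.801
vertex -2.007 2.479 3.416
endloop
endfacet
facet normal -0.158 0.819 -0.552
outer loop
vertex 2.338 0.739 0.719
vertex 1.586 0.726 0.915
vertex 2.095 1.119 1.352
endloop
endfacet
facet normal 0.505 0.812 -0.293
outer loop
vertex 2.338 0.739 0.719
vertex 2.095 1.119 1.352
vertex 2.759 0.713 1.373
endloop
endfacet
facet normal 0.825 0.217 -0.522
outer loop
vertex 2.338 0.739 0.719
vertex 2.759 0.713 1.373
vertex 2.659 0.069 0.948
endloop
endfacet
facet normal 0.358 -0.144 -0.923
outer loop
vertex 2.338 0.739 0.719
vertex 2.659 0.069 0.948
vertex 1.934 0.076 0.666
endloop
endfacet
facet normal -0.249 0.227 -0.941
outer loop
vertex 2.338 0.739 0.719
vertex 1.934 0.076 0.666
vertex 1.586 0.726 0.915
endloop
endfacet
facet normal 0.464 0.781 0.418
outer loop
vertex 2.759 0.713 1.373
vertex 2.095 1.119 1.352
vertex 2.266 0.684 1.974
endloop
endfacet
facet normal -0.611 0.791 0.000
outer loop
vertex 2.095 1.119 1.352
vertex 1.586 0.726 0.915
vertex 1.541 0.691 1.692
endloop
endfacet
facet normal -0.759 -0.165 -0.630
outer loop
vertex 1.586 0.726 0.915
vertex 1.934 0.076 0.666
vertex 1.441 0.047 1.267
endloop
endfacet
facet normal 0.226 -0.768 -0.599
outer loop
vertex 1.934 0.076 0.666
vertex 2.659 0.069 0.948
vertex 2.105 -0.359 1.288
endloop
endfacet
facet normal 0.982 -0.184 0.049
outer loop
vertex 2.659 0.069 0.948
vertex 2.759 0.713 1.373
vertex 2.614 0.034 1.725
endloop
endfacet
facet normal -0.358 0.144 0.923
outer loop
vertex 1.862 0.021 1.921
vertex 2.266 0.684 1.974
vertex 1.541 0.691 1.692
endloop
endfacet
facet normal -0.825 -0.217 0.522
outer loop
vertex 1.862 0.021 1.921
vertex 1.541 0.691 1.692
vertex 1.441 0.047 1.267
endloop
endfacet
facet normal -0.505 -0.812 0.293
outer loop
vertex 1.862 0.021 1.921
vertex 1.441 0.047 1.267
vertex 2.105 -0.359 1.288
endloop
endfacet
facet normal 0.158 -0.819 0.552
outer loop
vertex 1.862 0.021 1.921
vertex 2.105 -0.359 1.288
vertex 2.614 0.034 1.725
endloop
endfacet
facet normal 0.249 -0.227 0.941
outer loop
vertex 1.862 0.021 1.921
vertex 2.614 0.034 1.725
vertex 2.266 0.684 1.974
endloop
endfacet
facet normal -0.226 0.768 0.599
outer loop
vertex 1.541 0.691 1.692
vertex 2.266 0.684 1.974
vertex 2.095 1.119 1.352
endloop
endfacet
facet normal -0.982 0.184 -0.049
outer loop
vertex 1.441 0.047 1.267
vertex 1.541 0.691 1.692
vertex 1.586 0.726 0.915
endloop
endfacet
facet normal -0.464 -0.781 -0.418
outer loop
vertex 2.105 -0.359 1.288
vertex 1.441 0.047 1.267
vertex 1.934 0.076 0.666
endloop
endfacet
facet normal 0.611 -0.791 -0.000
outer loop
vertex 2.614 0.034 1.725
vertex 2.105 -0.359 1.288
vertex 2.659 0.069 0.948
endloop
endfacet
facet normal 0.759 0.165 0.630
outer loop
vertex 2.266 0.684 1.974
vertex 2.614 0.034 1.725
vertex 2.759 0.713 1.373
endloop
endfacet

endsolid


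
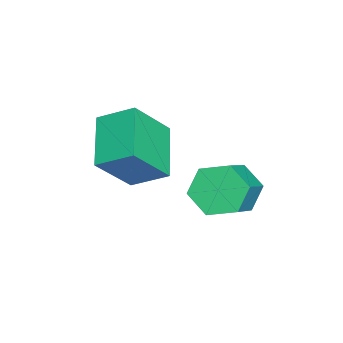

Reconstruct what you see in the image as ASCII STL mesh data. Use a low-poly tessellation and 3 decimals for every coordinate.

solid 
facet normal -0.832 0.104 -0.545
outer loop
vertex -1.322 2.499 -0.399
vertex -1.873 2.784 0.497
vertex -1.382 3.547 -0.107
endloop
endfacet
facet normal 0.552 0.253 -0.795
outer loop
vertex -1.322 2.499 -0.399
vertex -1.382 3.547 -0.107
vertex 0.184 2.311 0.587
endloop
endfacet
facet normal 0.552 0.253 -0.795
outer loop
vertex 0.184 2.311 0.587
vertex -1.382 3.547 -0.107
vertex 0.124 3.359 0.879
endloop
endfacet
facet normal 0.832 -0.104 0.545
outer loop
vertex 0.184 2.311 0.587
vertex 0.124 3.359 0.879
vertex -0.367 2.596 1.483
endloop
endfacet
facet normal -0.832 0.104 -0.545
outer loop
vertex -1.382 3.547 -0.107
vertex -1.873 2.784 0.497
vertex -1.934 3.832 0.789
endloop
endfacet
facet normal 0.228 0.960 -0.165
outer loop
vertex -1.382 3.547 -0.107
vertex -1.934 3.832 0.789
vertex 0.124 3.359 0.879
endloop
endfacet
facet normal 0.228 0.960 -0.165
outer loop
vertex 0.124 3.359 0.879
vertex -1.934 3.832 0.789
vertex -0.428 3.644 1.775
endloop
endfacet
facet normal 0.832 -0.104 0.545
outer loop
vertex 0.124 3.359 0.879
vertex -0.428 3.644 1.775
vertex -0.367 2.596 1.483
endloop
endfacet
facet normal -0.832 0.103 -0.545
outer loop
vertex -1.934 3.832 0.789
vertex -1.873 2.784 0.497
vertex -2.424 3.069 1.393
endloop
endfacet
facet normal -0.324 0.706 0.629
outer loop
vertex -1.934 3.832 0.789
vertex -2.424 3.069 1.393
vertex -0.428 3.644 1.775
endloop
endfacet
facet normal -0.324 0.706 0.629
outer loop
vertex -0.428 3.644 1.775
vertex -2.424 3.069 1.393
vertex -0.918 2.881 2.379
endloop
endfacet
facet normal 0.832 -0.103 0.545
outer loop
vertex -0.428 3.644 1.775
vertex -0.918 2.881 2.379
vertex -0.367 2.596 1.483
endloop
endfacet
facet normal -0.832 0.104 -0.545
outer loop
vertex -2.424 3.069 1.393
vertex -1.873 2.784 0.497
vertex -2.364 2.021 1.101
endloop
endfacet
facet normal -0.552 -0.253 0.795
outer loop
vertex -2.424 3.069 1.393
vertex -2.364 2.021 1.101
vertex -0.918 2.881 2.379
endloop
endfacet
facet normal -0.552 -0.253 0.795
outer loop
vertex -0.918 2.881 2.379
vertex -2.364 2.021 1.101
vertex -0.858 1.833 2.087
endloop
endfacet
facet normal 0.832 -0.104 0.545
outer loop
vertex -0.918 2.881 2.379
vertex -0.858 1.833 2.087
vertex -0.367 2.596 1.483
endloop
endfacet
facet normal -0.832 0.104 -0.545
outer loop
vertex -2.364 2.021 1.101
vertex -1.873 2.784 0.497
vertex -1.812 1.736 0.205
endloop
endfacet
facet normal -0.228 -0.960 0.165
outer loop
vertex -2.364 2.021 1.101
vertex -1.812 1.736 0.205
vertex -0.858 1.833 2.087
endloop
endfacet
facet normal -0.228 -0.960 0.165
outer loop
vertex -0.858 1.833 2.087
vertex -1.812 1.736 0.205
vertex -0.306 1.548 1.191
endloop
endfacet
facet normal 0.832 -0.104 0.545
outer loop
vertex -0.858 1.833 2.087
vertex -0.306 1.548 1.191
vertex -0.367 2.596 1.483
endloop
endfacet
facet normal -0.832 0.103 -0.545
outer loop
vertex -1.812 1.736 0.205
vertex -1.873 2.784 0.497
vertex -1.322 2.499 -0.399
endloop
endfacet
facet normal 0.324 -0.706 -0.629
outer loop
vertex -1.812 1.736 0.205
vertex -1.322 2.499 -0.399
vertex -0.306 1.548 1.191
endloop
endfacet
facet normal 0.324 -0.706 -0.629
outer loop
vertex -0.306 1.548 1.191
vertex -1.322 2.499 -0.399
vertex 0.184 2.311 0.587
endloop
endfacet
facet normal 0.832 -0.103 0.545
outer loop
vertex -0.306 1.548 1.191
vertex 0.184 2.311 0.587
vertex -0.367 2.596 1.483
endloop
endfacet
facet normal -0.497 0.446 -0.745
outer loop
vertex -1.45 -0.594 2.846
vertex -1.362 0.733 3.582
vertex 0.429 -0.165 1.849
endloop
endfacet
facet normal -0.058 -0.873 -0.484
outer loop
vertex 1.462 -1.093 3.398
vertex -1.45 -0.594 2.846
vertex 0.429 -0.165 1.849
endloop
endfacet
facet normal -0.497 0.446 -0.745
outer loop
vertex 0.429 -0.165 1.849
vertex -1.362 0.733 3.582
vertex 0.517 1.162 2.585
endloop
endfacet
facet normal 0.866 0.197 -0.459
outer loop
vertex 0.517 1.162 2.585
vertex 1.462 -1.093 3.398
vertex 0.429 -0.165 1.849
endloop
endfacet
facet normal -0.866 -0.197 0.459
outer loop
vertex -1.45 -0.594 2.846
vertex -0.329 -0.195 5.131
vertex -1.362 0.733 3.582
endloop
endfacet
facet normal -0.058 -0.873 -0.484
outer loop
vertex -0.417 -1.522 4.395
vertex -1.45 -0.594 2.846
vertex 1.462 -1.093 3.398
endloop
endfacet
facet normal -0.866 -0.197 0.459
outer loop
vertex -0.417 -1.522 4.395
vertex -0.329 -0.195 5.131
vertex -1.45 -0.594 2.846
endloop
endfacet
facet normal 0.058 0.873 0.484
outer loop
vertex -1.362 0.733 3.582
vertex -0.329 -0.195 5.131
vertex 0.517 1.162 2.585
endloop
endfacet
facet normal 0.866 0.197 -0.459
outer loop
vertex 1.55 0.234 4.134
vertex 1.462 -1.093 3.398
vertex 0.517 1.162 2.585
endloop
endfacet
facet normal 0.058 0.873 0.484
outer loop
vertex 0.517 1.162 2.585
vertex -0.329 -0.195 5.131
vertex 1.55 0.234 4.134
endloop
endfacet
facet normal 0.497 -0.446 0.745
outer loop
vertex 1.55 0.234 4.134
vertex -0.417 -1.522 4.395
vertex 1.462 -1.093 3.398
endloop
endfacet
facet normal 0.497 -0.446 0.745
outer loop
vertex -0.329 -0.195 5.131
vertex -0.417 -1.522 4.395
vertex 1.55 0.234 4.134
endloop
endfacet

endsolid


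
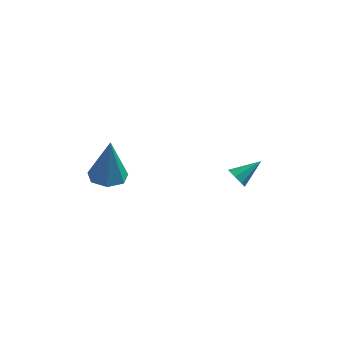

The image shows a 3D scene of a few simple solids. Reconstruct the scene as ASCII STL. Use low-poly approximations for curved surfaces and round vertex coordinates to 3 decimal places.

solid 
facet normal -0.742 -0.462 -0.486
outer loop
vertex 3.166 1.665 -4.391
vertex 2.852 1.645 -3.892
vertex 2.904 2.029 -4.337
endloop
endfacet
facet normal 0.576 0.509 -0.640
outer loop
vertex 3.166 1.665 -4.391
vertex 2.904 2.029 -4.337
vertex 3.928 2.315 -3.188
endloop
endfacet
facet normal -0.743 -0.461 -0.485
outer loop
vertex 2.904 2.029 -4.337
vertex 2.852 1.645 -3.892
vertex 2.612 2.168 -4.022
endloop
endfacet
facet normal 0.100 0.941 -0.323
outer loop
vertex 2.904 2.029 -4.337
vertex 2.612 2.168 -4.022
vertex 3.928 2.315 -3.188
endloop
endfacet
facet normal -0.742 -0.461 -0.486
outer loop
vertex 2.612 2.168 -4.022
vertex 2.852 1.645 -3.892
vertex 2.46 2.001 -3.631
endloop
endfacet
facet normal -0.281 0.917 0.282
outer loop
vertex 2.612 2.168 -4.022
vertex 2.46 2.001 -3.631
vertex 3.928 2.315 -3.188
endloop
endfacet
facet normal -0.742 -0.461 -0.486
outer loop
vertex 2.46 2.001 -3.631
vertex 2.852 1.645 -3.892
vertex 2.538 1.625 -3.393
endloop
endfacet
facet normal -0.345 0.450 0.824
outer loop
vertex 2.46 2.001 -3.631
vertex 2.538 1.625 -3.393
vertex 3.928 2.315 -3.188
endloop
endfacet
facet normal -0.742 -0.462 -0.486
outer loop
vertex 2.538 1.625 -3.393
vertex 2.852 1.645 -3.892
vertex 2.8 1.261 -3.447
endloop
endfacet
facet normal -0.053 -0.184 0.981
outer loop
vertex 2.538 1.625 -3.393
vertex 2.8 1.261 -3.447
vertex 3.928 2.315 -3.188
endloop
endfacet
facet normal -0.743 -0.461 -0.485
outer loop
vertex 2.8 1.261 -3.447
vertex 2.852 1.645 -3.892
vertex 3.092 1.122 -3.762
endloop
endfacet
facet normal 0.423 -0.616 0.664
outer loop
vertex 2.8 1.261 -3.447
vertex 3.092 1.122 -3.762
vertex 3.928 2.315 -3.188
endloop
endfacet
facet normal -0.742 -0.461 -0.487
outer loop
vertex 3.092 1.122 -3.762
vertex 2.852 1.645 -3.892
vertex 3.244 1.29 -4.153
endloop
endfacet
facet normal 0.804 -0.592 0.058
outer loop
vertex 3.092 1.122 -3.762
vertex 3.244 1.29 -4.153
vertex 3.928 2.315 -3.188
endloop
endfacet
facet normal -0.742 -0.462 -0.485
outer loop
vertex 3.244 1.29 -4.153
vertex 2.852 1.645 -3.892
vertex 3.166 1.665 -4.391
endloop
endfacet
facet normal 0.867 -0.125 -0.482
outer loop
vertex 3.244 1.29 -4.153
vertex 3.166 1.665 -4.391
vertex 3.928 2.315 -3.188
endloop
endfacet
facet normal -0.064 -0.072 -0.995
outer loop
vertex -1.792 -2.897 -0.406
vertex -2.528 -2.398 -0.395
vertex -1.681 -2.135 -0.468
endloop
endfacet
facet normal 0.948 -0.114 0.298
outer loop
vertex -1.792 -2.897 -0.406
vertex -1.681 -2.135 -0.468
vertex -2.392 -2.242 1.755
endloop
endfacet
facet normal -0.064 -0.072 -0.995
outer loop
vertex -1.681 -2.135 -0.468
vertex -2.528 -2.398 -0.395
vertex -2.208 -1.571 -0.475
endloop
endfacet
facet normal 0.704 0.661 0.257
outer loop
vertex -1.681 -2.135 -0.468
vertex -2.208 -1.571 -0.475
vertex -2.392 -2.242 1.755
endloop
endfacet
facet normal -0.063 -0.072 -0.995
outer loop
vertex -2.208 -1.571 -0.475
vertex -2.528 -2.398 -0.395
vertex -2.976 -1.629 -0.422
endloop
endfacet
facet normal -0.053 0.957 0.284
outer loop
vertex -2.208 -1.571 -0.475
vertex -2.976 -1.629 -0.422
vertex -2.392 -2.242 1.755
endloop
endfacet
facet normal -0.063 -0.072 -0.995
outer loop
vertex -2.976 -1.629 -0.422
vertex -2.528 -2.398 -0.395
vertex -3.407 -2.266 -0.349
endloop
endfacet
facet normal -0.754 0.551 0.357
outer loop
vertex -2.976 -1.629 -0.422
vertex -3.407 -2.266 -0.349
vertex -2.392 -2.242 1.755
endloop
endfacet
facet normal -0.063 -0.073 -0.995
outer loop
vertex -3.407 -2.266 -0.349
vertex -2.528 -2.398 -0.395
vertex -3.176 -3.002 -0.31
endloop
endfacet
facet normal -0.871 -0.251 0.423
outer loop
vertex -3.407 -2.266 -0.349
vertex -3.176 -3.002 -0.31
vertex -2.392 -2.242 1.755
endloop
endfacet
facet normal -0.064 -0.071 -0.995
outer loop
vertex -3.176 -3.002 -0.31
vertex -2.528 -2.398 -0.395
vertex -2.457 -3.283 -0.336
endloop
endfacet
facet normal -0.315 -0.846 0.431
outer loop
vertex -3.176 -3.002 -0.31
vertex -2.457 -3.283 -0.336
vertex -2.392 -2.242 1.755
endloop
endfacet
facet normal -0.063 -0.071 -0.995
outer loop
vertex -2.457 -3.283 -0.336
vertex -2.528 -2.398 -0.395
vertex -1.792 -2.897 -0.406
endloop
endfacet
facet normal 0.495 -0.784 0.375
outer loop
vertex -2.457 -3.283 -0.336
vertex -1.792 -2.897 -0.406
vertex -2.392 -2.242 1.755
endloop
endfacet

endsolid


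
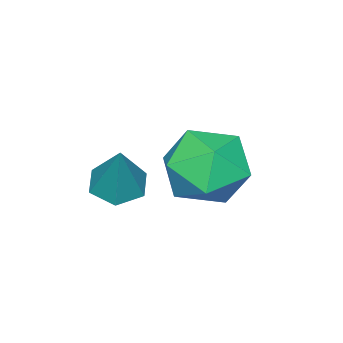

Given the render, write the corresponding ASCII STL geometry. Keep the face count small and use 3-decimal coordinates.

solid 
facet normal -0.412 0.771 -0.486
outer loop
vertex 1.35 1.564 1.046
vertex 0.519 1.418 1.519
vertex 1.188 2.009 1.89
endloop
endfacet
facet normal 0.290 0.868 -0.402
outer loop
vertex 1.35 1.564 1.046
vertex 1.188 2.009 1.89
vertex 2.059 1.631 1.701
endloop
endfacet
facet normal 0.627 0.318 -0.711
outer loop
vertex 1.35 1.564 1.046
vertex 2.059 1.631 1.701
vertex 1.926 0.805 1.214
endloop
endfacet
facet normal 0.133 -0.117 -0.984
outer loop
vertex 1.35 1.564 1.046
vertex 1.926 0.805 1.214
vertex 0.975 0.674 1.101
endloop
endfacet
facet normal -0.510 0.162 -0.845
outer loop
vertex 1.35 1.564 1.046
vertex 0.975 0.674 1.101
vertex 0.519 1.418 1.519
endloop
endfacet
facet normal 0.434 0.851 0.296
outer loop
vertex 2.059 1.631 1.701
vertex 1.188 2.009 1.89
vertex 1.665 1.526 2.579
endloop
endfacet
facet normal -0.702 0.693 0.161
outer loop
vertex 1.188 2.009 1.89
vertex 0.519 1.418 1.519
vertex 0.714 1.395 2.466
endloop
endfacet
facet normal -0.860 -0.291 -0.420
outer loop
vertex 0.519 1.418 1.519
vertex 0.975 0.674 1.101
vertex 0.581 0.569 1.979
endloop
endfacet
facet normal 0.179 -0.743 -0.645
outer loop
vertex 0.975 0.674 1.101
vertex 1.926 0.805 1.214
vertex 1.452 0.191 1.79
endloop
endfacet
facet normal 0.979 -0.038 -0.202
outer loop
vertex 1.926 0.805 1.214
vertex 2.059 1.631 1.701
vertex 2.121 0.782 2.161
endloop
endfacet
facet normal -0.133 0.117 0.984
outer loop
vertex 1.29 0.636 2.634
vertex 1.665 1.526 2.579
vertex 0.714 1.395 2.466
endloop
endfacet
facet normal -0.627 -0.318 0.711
outer loop
vertex 1.29 0.636 2.634
vertex 0.714 1.395 2.466
vertex 0.581 0.569 1.979
endloop
endfacet
facet normal -0.290 -0.868 0.402
outer loop
vertex 1.29 0.636 2.634
vertex 0.581 0.569 1.979
vertex 1.452 0.191 1.79
endloop
endfacet
facet normal 0.412 -0.771 0.486
outer loop
vertex 1.29 0.636 2.634
vertex 1.452 0.191 1.79
vertex 2.121 0.782 2.161
endloop
endfacet
facet normal 0.510 -0.162 0.845
outer loop
vertex 1.29 0.636 2.634
vertex 2.121 0.782 2.161
vertex 1.665 1.526 2.579
endloop
endfacet
facet normal -0.179 0.743 0.645
outer loop
vertex 0.714 1.395 2.466
vertex 1.665 1.526 2.579
vertex 1.188 2.009 1.89
endloop
endfacet
facet normal -0.979 0.038 0.202
outer loop
vertex 0.581 0.569 1.979
vertex 0.714 1.395 2.466
vertex 0.519 1.418 1.519
endloop
endfacet
facet normal -0.434 -0.851 -0.296
outer loop
vertex 1.452 0.191 1.79
vertex 0.581 0.569 1.979
vertex 0.975 0.674 1.101
endloop
endfacet
facet normal 0.702 -0.693 -0.161
outer loop
vertex 2.121 0.782 2.161
vertex 1.452 0.191 1.79
vertex 1.926 0.805 1.214
endloop
endfacet
facet normal 0.860 0.291 0.420
outer loop
vertex 1.665 1.526 2.579
vertex 2.121 0.782 2.161
vertex 2.059 1.631 1.701
endloop
endfacet
facet normal -0.333 -0.317 -0.888
outer loop
vertex 3.565 0.145 1.942
vertex 3.067 0.407 2.035
vertex 3.492 0.686 1.776
endloop
endfacet
facet normal 0.992 0.126 -0.027
outer loop
vertex 3.565 0.145 1.942
vertex 3.492 0.686 1.776
vertex 3.513 0.833 3.225
endloop
endfacet
facet normal -0.332 -0.318 -0.888
outer loop
vertex 3.492 0.686 1.776
vertex 3.067 0.407 2.035
vertex 2.994 0.947 1.869
endloop
endfacet
facet normal 0.448 0.889 -0.097
outer loop
vertex 3.492 0.686 1.776
vertex 2.994 0.947 1.869
vertex 3.513 0.833 3.225
endloop
endfacet
facet normal -0.332 -0.318 -0.888
outer loop
vertex 2.994 0.947 1.869
vertex 3.067 0.407 2.035
vertex 2.57 0.669 2.127
endloop
endfacet
facet normal -0.428 0.872 0.237
outer loop
vertex 2.994 0.947 1.869
vertex 2.57 0.669 2.127
vertex 3.513 0.833 3.225
endloop
endfacet
facet normal -0.332 -0.319 -0.888
outer loop
vertex 2.57 0.669 2.127
vertex 3.067 0.407 2.035
vertex 2.643 0.128 2.294
endloop
endfacet
facet normal -0.762 0.095 0.640
outer loop
vertex 2.57 0.669 2.127
vertex 2.643 0.128 2.294
vertex 3.513 0.833 3.225
endloop
endfacet
facet normal -0.333 -0.318 -0.888
outer loop
vertex 2.643 0.128 2.294
vertex 3.067 0.407 2.035
vertex 3.141 -0.133 2.201
endloop
endfacet
facet normal -0.218 -0.669 0.710
outer loop
vertex 2.643 0.128 2.294
vertex 3.141 -0.133 2.201
vertex 3.513 0.833 3.225
endloop
endfacet
facet normal -0.333 -0.318 -0.887
outer loop
vertex 3.141 -0.133 2.201
vertex 3.067 0.407 2.035
vertex 3.565 0.145 1.942
endloop
endfacet
facet normal 0.658 -0.652 0.377
outer loop
vertex 3.141 -0.133 2.201
vertex 3.565 0.145 1.942
vertex 3.513 0.833 3.225
endloop
endfacet

endsolid


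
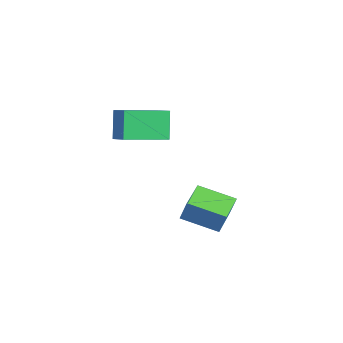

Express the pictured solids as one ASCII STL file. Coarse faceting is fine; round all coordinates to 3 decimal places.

solid 
facet normal -0.878 -0.260 -0.402
outer loop
vertex -1.69 -2.433 3.825
vertex -2.045 -0.493 3.346
vertex -1.052 -2.629 2.56
endloop
endfacet
facet normal 0.175 -0.956 0.236
outer loop
vertex -0.235 -2.387 2.934
vertex -1.69 -2.433 3.825
vertex -1.052 -2.629 2.56
endloop
endfacet
facet normal -0.878 -0.260 -0.402
outer loop
vertex -1.052 -2.629 2.56
vertex -2.045 -0.493 3.346
vertex -1.407 -0.689 2.081
endloop
endfacet
facet normal 0.446 -0.137 -0.885
outer loop
vertex -1.407 -0.689 2.081
vertex -0.235 -2.387 2.934
vertex -1.052 -2.629 2.56
endloop
endfacet
facet normal -0.446 0.137 0.885
outer loop
vertex -1.69 -2.433 3.825
vertex -1.228 -0.251 3.72
vertex -2.045 -0.493 3.346
endloop
endfacet
facet normal 0.175 -0.956 0.236
outer loop
vertex -0.873 -2.191 4.199
vertex -1.69 -2.433 3.825
vertex -0.235 -2.387 2.934
endloop
endfacet
facet normal -0.446 0.137 0.885
outer loop
vertex -0.873 -2.191 4.199
vertex -1.228 -0.251 3.72
vertex -1.69 -2.433 3.825
endloop
endfacet
facet normal -0.175 0.956 -0.236
outer loop
vertex -2.045 -0.493 3.346
vertex -1.228 -0.251 3.72
vertex -1.407 -0.689 2.081
endloop
endfacet
facet normal 0.446 -0.137 -0.885
outer loop
vertex -0.59 -0.447 2.455
vertex -0.235 -2.387 2.934
vertex -1.407 -0.689 2.081
endloop
endfacet
facet normal -0.175 0.956 -0.236
outer loop
vertex -1.407 -0.689 2.081
vertex -1.228 -0.251 3.72
vertex -0.59 -0.447 2.455
endloop
endfacet
facet normal 0.878 0.260 0.402
outer loop
vertex -0.59 -0.447 2.455
vertex -0.873 -2.191 4.199
vertex -0.235 -2.387 2.934
endloop
endfacet
facet normal 0.878 0.260 0.402
outer loop
vertex -1.228 -0.251 3.72
vertex -0.873 -2.191 4.199
vertex -0.59 -0.447 2.455
endloop
endfacet
facet normal -0.479 -0.821 0.309
outer loop
vertex 0.138 0.07 -0.885
vertex -1.054 0.848 -0.665
vertex -0.187 -0.133 -1.927
endloop
endfacet
facet normal 0.827 -0.541 -0.153
outer loop
vertex 0.634 1.272 -2.455
vertex 0.138 0.07 -0.885
vertex -0.187 -0.133 -1.927
endloop
endfacet
facet normal -0.480 -0.821 0.308
outer loop
vertex -0.187 -0.133 -1.927
vertex -1.054 0.848 -0.665
vertex -1.378 0.646 -1.707
endloop
endfacet
facet normal -0.292 -0.182 -0.939
outer loop
vertex -1.378 0.646 -1.707
vertex 0.634 1.272 -2.455
vertex -0.187 -0.133 -1.927
endloop
endfacet
facet normal 0.292 0.182 0.939
outer loop
vertex 0.138 0.07 -0.885
vertex -0.233 2.253 -1.193
vertex -1.054 0.848 -0.665
endloop
endfacet
facet normal 0.827 -0.541 -0.152
outer loop
vertex 0.958 1.474 -1.413
vertex 0.138 0.07 -0.885
vertex 0.634 1.272 -2.455
endloop
endfacet
facet normal 0.293 0.182 0.939
outer loop
vertex 0.958 1.474 -1.413
vertex -0.233 2.253 -1.193
vertex 0.138 0.07 -0.885
endloop
endfacet
facet normal -0.827 0.541 0.152
outer loop
vertex -1.054 0.848 -0.665
vertex -0.233 2.253 -1.193
vertex -1.378 0.646 -1.707
endloop
endfacet
facet normal -0.292 -0.182 -0.939
outer loop
vertex -0.558 2.05 -2.235
vertex 0.634 1.272 -2.455
vertex -1.378 0.646 -1.707
endloop
endfacet
facet normal -0.827 0.541 0.153
outer loop
vertex -1.378 0.646 -1.707
vertex -0.233 2.253 -1.193
vertex -0.558 2.05 -2.235
endloop
endfacet
facet normal 0.479 0.822 -0.308
outer loop
vertex -0.558 2.05 -2.235
vertex 0.958 1.474 -1.413
vertex 0.634 1.272 -2.455
endloop
endfacet
facet normal 0.480 0.821 -0.310
outer loop
vertex -0.233 2.253 -1.193
vertex 0.958 1.474 -1.413
vertex -0.558 2.05 -2.235
endloop
endfacet

endsolid


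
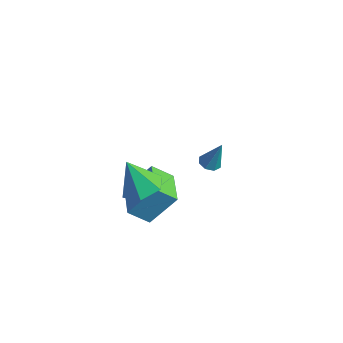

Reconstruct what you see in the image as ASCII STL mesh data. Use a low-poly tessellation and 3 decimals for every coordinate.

solid 
facet normal -0.887 0.462 -0.009
outer loop
vertex -1.958 -3.168 -0.864
vertex -1.436 -2.139 0.569
vertex -1.527 -2.356 -1.604
endloop
endfacet
facet normal -0.284 -0.559 -0.779
outer loop
vertex 0.016 -3.161 -1.589
vertex -1.958 -3.168 -0.864
vertex -1.527 -2.356 -1.604
endloop
endfacet
facet normal -0.886 0.463 -0.009
outer loop
vertex -1.527 -2.356 -1.604
vertex -1.436 -2.139 0.569
vertex -1.004 -1.327 -0.171
endloop
endfacet
facet normal 0.365 0.688 -0.627
outer loop
vertex -1.004 -1.327 -0.171
vertex 0.016 -3.161 -1.589
vertex -1.527 -2.356 -1.604
endloop
endfacet
facet normal -0.365 -0.688 0.627
outer loop
vertex -1.958 -3.168 -0.864
vertex 0.107 -2.944 0.584
vertex -1.436 -2.139 0.569
endloop
endfacet
facet normal -0.284 -0.559 -0.779
outer loop
vertex -0.416 -3.973 -0.849
vertex -1.958 -3.168 -0.864
vertex 0.016 -3.161 -1.589
endloop
endfacet
facet normal -0.365 -0.688 0.627
outer loop
vertex -0.416 -3.973 -0.849
vertex 0.107 -2.944 0.584
vertex -1.958 -3.168 -0.864
endloop
endfacet
facet normal 0.284 0.559 0.779
outer loop
vertex -1.436 -2.139 0.569
vertex 0.107 -2.944 0.584
vertex -1.004 -1.327 -0.171
endloop
endfacet
facet normal 0.365 0.688 -0.627
outer loop
vertex 0.538 -2.132 -0.156
vertex 0.016 -3.161 -1.589
vertex -1.004 -1.327 -0.171
endloop
endfacet
facet normal 0.284 0.559 0.779
outer loop
vertex -1.004 -1.327 -0.171
vertex 0.107 -2.944 0.584
vertex 0.538 -2.132 -0.156
endloop
endfacet
facet normal 0.886 -0.463 0.010
outer loop
vertex 0.538 -2.132 -0.156
vertex -0.416 -3.973 -0.849
vertex 0.016 -3.161 -1.589
endloop
endfacet
facet normal 0.887 -0.463 0.009
outer loop
vertex 0.107 -2.944 0.584
vertex -0.416 -3.973 -0.849
vertex 0.538 -2.132 -0.156
endloop
endfacet
facet normal -0.332 -0.169 -0.928
outer loop
vertex -3.196 1.754 -2.856
vertex -3.495 2.215 -2.833
vertex -2.984 2.091 -2.993
endloop
endfacet
facet normal 0.861 -0.497 0.109
outer loop
vertex -3.196 1.754 -2.856
vertex -2.984 2.091 -2.993
vertex -2.965 2.485 -1.347
endloop
endfacet
facet normal -0.331 -0.168 -0.928
outer loop
vertex -2.984 2.091 -2.993
vertex -3.495 2.215 -2.833
vertex -3.071 2.5 -3.036
endloop
endfacet
facet normal 0.978 0.202 -0.060
outer loop
vertex -2.984 2.091 -2.993
vertex -3.071 2.5 -3.036
vertex -2.965 2.485 -1.347
endloop
endfacet
facet normal -0.332 -0.168 -0.928
outer loop
vertex -3.071 2.5 -3.036
vertex -3.495 2.215 -2.833
vertex -3.407 2.743 -2.96
endloop
endfacet
facet normal 0.581 0.813 -0.029
outer loop
vertex -3.071 2.5 -3.036
vertex -3.407 2.743 -2.96
vertex -2.965 2.485 -1.347
endloop
endfacet
facet normal -0.333 -0.168 -0.928
outer loop
vertex -3.407 2.743 -2.96
vertex -3.495 2.215 -2.833
vertex -3.794 2.676 -2.809
endloop
endfacet
facet normal -0.098 0.978 0.183
outer loop
vertex -3.407 2.743 -2.96
vertex -3.794 2.676 -2.809
vertex -2.965 2.485 -1.347
endloop
endfacet
facet normal -0.332 -0.167 -0.928
outer loop
vertex -3.794 2.676 -2.809
vertex -3.495 2.215 -2.833
vertex -4.007 2.339 -2.672
endloop
endfacet
facet normal -0.659 0.601 0.452
outer loop
vertex -3.794 2.676 -2.809
vertex -4.007 2.339 -2.672
vertex -2.965 2.485 -1.347
endloop
endfacet
facet normal -0.333 -0.169 -0.928
outer loop
vertex -4.007 2.339 -2.672
vertex -3.495 2.215 -2.833
vertex -3.919 1.93 -2.629
endloop
endfacet
facet normal -0.777 -0.102 0.622
outer loop
vertex -4.007 2.339 -2.672
vertex -3.919 1.93 -2.629
vertex -2.965 2.485 -1.347
endloop
endfacet
facet normal -0.332 -0.170 -0.928
outer loop
vertex -3.919 1.93 -2.629
vertex -3.495 2.215 -2.833
vertex -3.583 1.687 -2.705
endloop
endfacet
facet normal -0.381 -0.711 0.591
outer loop
vertex -3.919 1.93 -2.629
vertex -3.583 1.687 -2.705
vertex -2.965 2.485 -1.347
endloop
endfacet
facet normal -0.333 -0.169 -0.928
outer loop
vertex -3.583 1.687 -2.705
vertex -3.495 2.215 -2.833
vertex -3.196 1.754 -2.856
endloop
endfacet
facet normal 0.299 -0.876 0.378
outer loop
vertex -3.583 1.687 -2.705
vertex -3.196 1.754 -2.856
vertex -2.965 2.485 -1.347
endloop
endfacet
facet normal 0.212 0.300 -0.930
outer loop
vertex 0.8 -3.123 1.207
vertex -0.046 -3.461 0.905
vertex 0.026 -2.555 1.214
endloop
endfacet
facet normal 0.406 0.545 0.734
outer loop
vertex 0.8 -3.123 1.207
vertex 0.026 -2.555 1.214
vertex -0.414 -3.979 2.515
endloop
endfacet
facet normal 0.212 0.300 -0.930
outer loop
vertex 0.026 -2.555 1.214
vertex -0.046 -3.461 0.905
vertex -0.82 -2.893 0.912
endloop
endfacet
facet normal -0.472 0.670 0.573
outer loop
vertex 0.026 -2.555 1.214
vertex -0.82 -2.893 0.912
vertex -0.414 -3.979 2.515
endloop
endfacet
facet normal 0.212 0.300 -0.930
outer loop
vertex -0.82 -2.893 0.912
vertex -0.046 -3.461 0.905
vertex -0.893 -3.799 0.603
endloop
endfacet
facet normal -0.970 -0.005 0.243
outer loop
vertex -0.82 -2.893 0.912
vertex -0.893 -3.799 0.603
vertex -0.414 -3.979 2.515
endloop
endfacet
facet normal 0.212 0.299 -0.930
outer loop
vertex -0.893 -3.799 0.603
vertex -0.046 -3.461 0.905
vertex -0.119 -4.367 0.597
endloop
endfacet
facet normal -0.590 -0.804 0.072
outer loop
vertex -0.893 -3.799 0.603
vertex -0.119 -4.367 0.597
vertex -0.414 -3.979 2.515
endloop
endfacet
facet normal 0.213 0.299 -0.930
outer loop
vertex -0.119 -4.367 0.597
vertex -0.046 -3.461 0.905
vertex 0.727 -4.029 0.899
endloop
endfacet
facet normal 0.288 -0.929 0.232
outer loop
vertex -0.119 -4.367 0.597
vertex 0.727 -4.029 0.899
vertex -0.414 -3.979 2.515
endloop
endfacet
facet normal 0.213 0.299 -0.930
outer loop
vertex 0.727 -4.029 0.899
vertex -0.046 -3.461 0.905
vertex 0.8 -3.123 1.207
endloop
endfacet
facet normal 0.786 -0.255 0.563
outer loop
vertex 0.727 -4.029 0.899
vertex 0.8 -3.123 1.207
vertex -0.414 -3.979 2.515
endloop
endfacet

endsolid
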